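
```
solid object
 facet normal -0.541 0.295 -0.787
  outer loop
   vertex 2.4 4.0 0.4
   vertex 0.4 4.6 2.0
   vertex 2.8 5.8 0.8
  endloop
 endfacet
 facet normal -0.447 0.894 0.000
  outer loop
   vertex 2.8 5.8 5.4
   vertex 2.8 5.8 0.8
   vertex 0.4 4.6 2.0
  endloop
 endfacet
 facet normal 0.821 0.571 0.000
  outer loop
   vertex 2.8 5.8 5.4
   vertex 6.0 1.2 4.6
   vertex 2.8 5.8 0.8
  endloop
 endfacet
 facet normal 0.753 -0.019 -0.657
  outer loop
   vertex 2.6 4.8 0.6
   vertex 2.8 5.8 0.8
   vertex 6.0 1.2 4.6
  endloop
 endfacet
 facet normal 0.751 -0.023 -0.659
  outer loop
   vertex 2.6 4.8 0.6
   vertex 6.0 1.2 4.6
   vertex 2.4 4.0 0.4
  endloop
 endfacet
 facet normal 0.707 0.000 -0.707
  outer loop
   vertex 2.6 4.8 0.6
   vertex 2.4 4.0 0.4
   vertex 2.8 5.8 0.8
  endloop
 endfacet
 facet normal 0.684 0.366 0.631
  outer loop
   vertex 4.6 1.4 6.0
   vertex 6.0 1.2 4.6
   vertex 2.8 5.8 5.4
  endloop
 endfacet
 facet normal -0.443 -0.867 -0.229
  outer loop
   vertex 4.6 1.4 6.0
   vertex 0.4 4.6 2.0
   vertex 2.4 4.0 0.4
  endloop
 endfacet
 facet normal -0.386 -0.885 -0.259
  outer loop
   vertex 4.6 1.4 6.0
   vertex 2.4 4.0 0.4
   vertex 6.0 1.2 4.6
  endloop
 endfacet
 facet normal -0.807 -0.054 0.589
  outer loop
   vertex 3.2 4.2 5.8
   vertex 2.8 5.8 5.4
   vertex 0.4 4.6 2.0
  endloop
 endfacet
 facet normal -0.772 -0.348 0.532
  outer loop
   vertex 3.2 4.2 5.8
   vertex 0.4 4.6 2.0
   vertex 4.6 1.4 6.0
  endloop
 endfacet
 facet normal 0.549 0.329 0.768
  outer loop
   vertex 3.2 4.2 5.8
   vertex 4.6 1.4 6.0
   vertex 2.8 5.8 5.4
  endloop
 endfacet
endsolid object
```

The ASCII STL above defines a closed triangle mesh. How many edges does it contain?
18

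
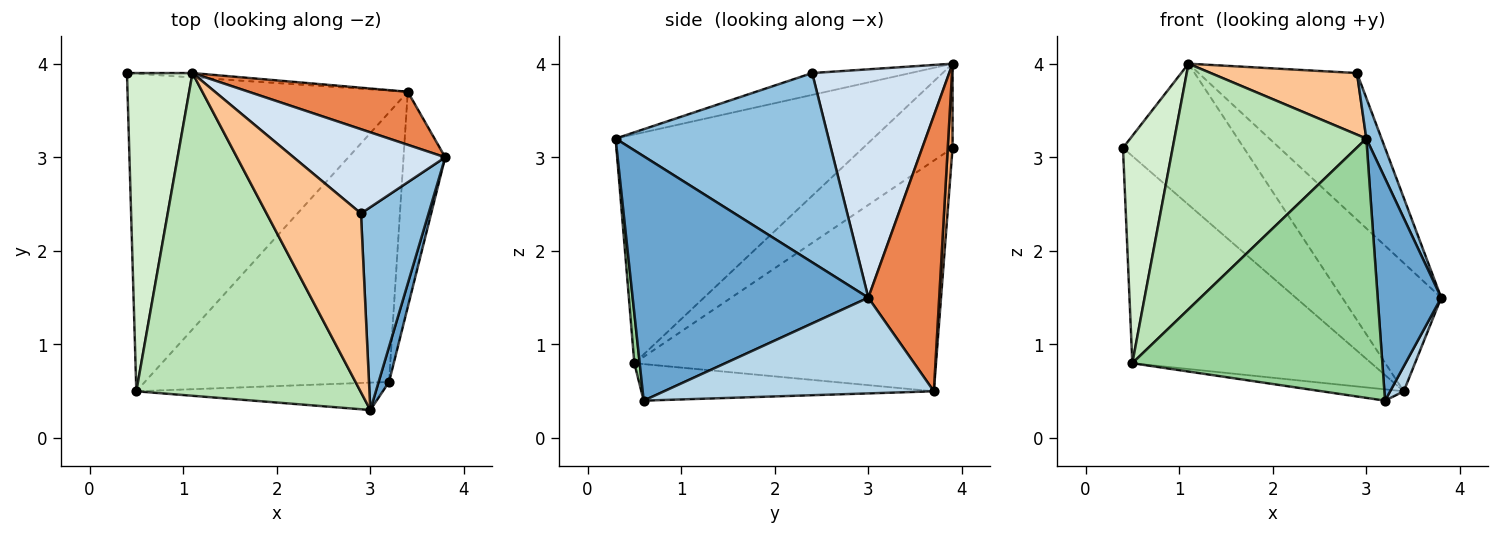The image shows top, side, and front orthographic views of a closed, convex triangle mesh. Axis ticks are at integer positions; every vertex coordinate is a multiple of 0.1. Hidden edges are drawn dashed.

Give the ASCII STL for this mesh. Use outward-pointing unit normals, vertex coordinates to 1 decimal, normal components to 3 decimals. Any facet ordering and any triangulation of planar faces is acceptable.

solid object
 facet normal 0.965 -0.260 0.041
  outer loop
   vertex 3.2 0.6 0.4
   vertex 3.8 3.0 1.5
   vertex 3.0 0.3 3.2
  endloop
 endfacet
 facet normal 0.940 -0.067 0.336
  outer loop
   vertex 2.9 2.4 3.9
   vertex 3.0 0.3 3.2
   vertex 3.8 3.0 1.5
  endloop
 endfacet
 facet normal 0.916 -0.046 -0.399
  outer loop
   vertex 3.4 3.7 0.5
   vertex 3.8 3.0 1.5
   vertex 3.2 0.6 0.4
  endloop
 endfacet
 facet normal 0.600 0.694 0.398
  outer loop
   vertex 1.1 3.9 4.0
   vertex 2.9 2.4 3.9
   vertex 3.8 3.0 1.5
  endloop
 endfacet
 facet normal 0.552 0.771 0.319
  outer loop
   vertex 1.1 3.9 4.0
   vertex 3.8 3.0 1.5
   vertex 3.4 3.7 0.5
  endloop
 endfacet
 facet normal 0.040 0.999 -0.031
  outer loop
   vertex 1.1 3.9 4.0
   vertex 3.4 3.7 0.5
   vertex 0.4 3.9 3.1
  endloop
 endfacet
 facet normal -0.214 -0.318 0.924
  outer loop
   vertex 1.1 3.9 4.0
   vertex 3.0 0.3 3.2
   vertex 2.9 2.4 3.9
  endloop
 endfacet
 facet normal -0.148 0.041 -0.988
  outer loop
   vertex 0.5 0.5 0.8
   vertex 3.4 3.7 0.5
   vertex 3.2 0.6 0.4
  endloop
 endfacet
 facet normal -0.568 0.450 -0.690
  outer loop
   vertex 0.5 0.5 0.8
   vertex 0.4 3.9 3.1
   vertex 3.4 3.7 0.5
  endloop
 endfacet
 facet normal 0.021 -0.994 -0.105
  outer loop
   vertex 0.5 0.5 0.8
   vertex 3.2 0.6 0.4
   vertex 3.0 0.3 3.2
  endloop
 endfacet
 facet normal -0.631 -0.470 0.618
  outer loop
   vertex 0.5 0.5 0.8
   vertex 3.0 0.3 3.2
   vertex 1.1 3.9 4.0
  endloop
 endfacet
 facet normal -0.723 -0.402 0.562
  outer loop
   vertex 0.5 0.5 0.8
   vertex 1.1 3.9 4.0
   vertex 0.4 3.9 3.1
  endloop
 endfacet
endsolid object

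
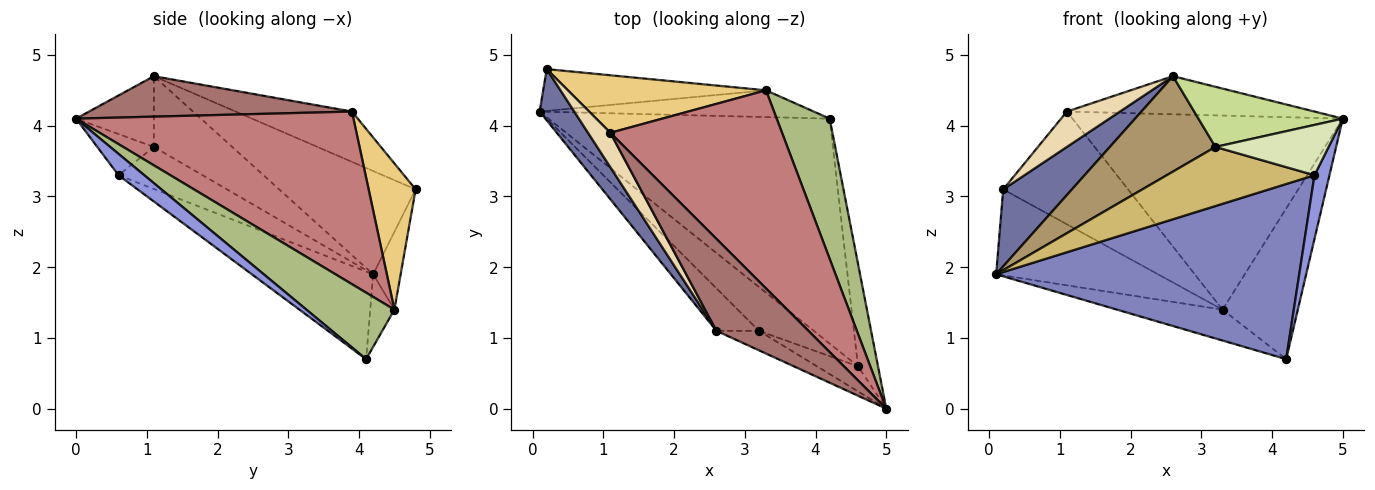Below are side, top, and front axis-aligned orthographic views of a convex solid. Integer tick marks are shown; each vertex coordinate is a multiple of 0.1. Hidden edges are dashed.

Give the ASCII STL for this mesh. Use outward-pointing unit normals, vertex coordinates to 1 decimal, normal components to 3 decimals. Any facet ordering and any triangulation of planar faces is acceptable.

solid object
 facet normal -0.856 -0.431 0.287
  outer loop
   vertex 2.6 1.1 4.7
   vertex 0.2 4.8 3.1
   vertex 0.1 4.2 1.9
  endloop
 endfacet
 facet normal -0.239 -0.597 -0.766
  outer loop
   vertex 4.6 0.6 3.3
   vertex 0.1 4.2 1.9
   vertex 4.2 4.1 0.7
  endloop
 endfacet
 facet normal 0.672 -0.390 -0.629
  outer loop
   vertex 4.6 0.6 3.3
   vertex 4.2 4.1 0.7
   vertex 5.0 0.0 4.1
  endloop
 endfacet
 facet normal -0.171 0.745 -0.645
  outer loop
   vertex 3.3 4.5 1.4
   vertex 4.2 4.1 0.7
   vertex 0.1 4.2 1.9
  endloop
 endfacet
 facet normal -0.151 0.889 -0.432
  outer loop
   vertex 3.3 4.5 1.4
   vertex 0.1 4.2 1.9
   vertex 0.2 4.8 3.1
  endloop
 endfacet
 facet normal 0.650 0.556 0.518
  outer loop
   vertex 3.3 4.5 1.4
   vertex 5.0 0.0 4.1
   vertex 4.2 4.1 0.7
  endloop
 endfacet
 facet normal -0.456 -0.847 -0.274
  outer loop
   vertex 3.2 1.1 3.7
   vertex 5.0 0.0 4.1
   vertex 2.6 1.1 4.7
  endloop
 endfacet
 facet normal -0.408 -0.816 -0.408
  outer loop
   vertex 3.2 1.1 3.7
   vertex 4.6 0.6 3.3
   vertex 5.0 0.0 4.1
  endloop
 endfacet
 facet normal -0.561 -0.756 -0.337
  outer loop
   vertex 3.2 1.1 3.7
   vertex 2.6 1.1 4.7
   vertex 0.1 4.2 1.9
  endloop
 endfacet
 facet normal -0.416 -0.730 -0.542
  outer loop
   vertex 3.2 1.1 3.7
   vertex 0.1 4.2 1.9
   vertex 4.6 0.6 3.3
  endloop
 endfacet
 facet normal 0.318 0.845 0.431
  outer loop
   vertex 1.1 3.9 4.2
   vertex 3.3 4.5 1.4
   vertex 0.2 4.8 3.1
  endloop
 endfacet
 facet normal -0.843 -0.385 0.375
  outer loop
   vertex 1.1 3.9 4.2
   vertex 0.2 4.8 3.1
   vertex 2.6 1.1 4.7
  endloop
 endfacet
 facet normal 0.376 0.355 0.856
  outer loop
   vertex 1.1 3.9 4.2
   vertex 2.6 1.1 4.7
   vertex 5.0 0.0 4.1
  endloop
 endfacet
 facet normal 0.583 0.568 0.580
  outer loop
   vertex 1.1 3.9 4.2
   vertex 5.0 0.0 4.1
   vertex 3.3 4.5 1.4
  endloop
 endfacet
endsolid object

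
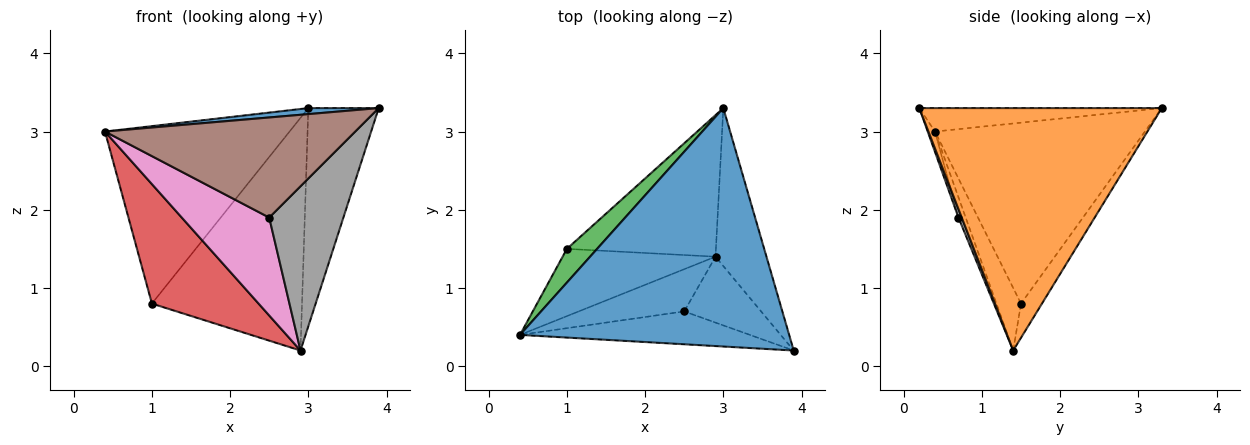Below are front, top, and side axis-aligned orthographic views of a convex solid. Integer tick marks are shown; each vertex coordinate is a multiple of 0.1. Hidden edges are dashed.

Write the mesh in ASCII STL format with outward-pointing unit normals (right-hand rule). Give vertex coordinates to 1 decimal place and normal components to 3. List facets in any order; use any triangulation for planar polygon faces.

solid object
 facet normal -0.087 -0.025 0.996
  outer loop
   vertex 3.0 3.3 3.3
   vertex 0.4 0.4 3.0
   vertex 3.9 0.2 3.3
  endloop
 endfacet
 facet normal 0.941 0.273 -0.198
  outer loop
   vertex 2.9 1.4 0.2
   vertex 3.0 3.3 3.3
   vertex 3.9 0.2 3.3
  endloop
 endfacet
 facet normal -0.745 0.655 0.124
  outer loop
   vertex 1.0 1.5 0.8
   vertex 0.4 0.4 3.0
   vertex 3.0 3.3 3.3
  endloop
 endfacet
 facet normal -0.197 -0.854 -0.481
  outer loop
   vertex 1.0 1.5 0.8
   vertex 2.9 1.4 0.2
   vertex 0.4 0.4 3.0
  endloop
 endfacet
 facet normal -0.118 0.848 -0.516
  outer loop
   vertex 1.0 1.5 0.8
   vertex 3.0 3.3 3.3
   vertex 2.9 1.4 0.2
  endloop
 endfacet
 facet normal -0.028 -0.950 -0.312
  outer loop
   vertex 2.5 0.7 1.9
   vertex 3.9 0.2 3.3
   vertex 0.4 0.4 3.0
  endloop
 endfacet
 facet normal -0.076 -0.916 -0.395
  outer loop
   vertex 2.5 0.7 1.9
   vertex 0.4 0.4 3.0
   vertex 2.9 1.4 0.2
  endloop
 endfacet
 facet normal 0.041 -0.927 -0.372
  outer loop
   vertex 2.5 0.7 1.9
   vertex 2.9 1.4 0.2
   vertex 3.9 0.2 3.3
  endloop
 endfacet
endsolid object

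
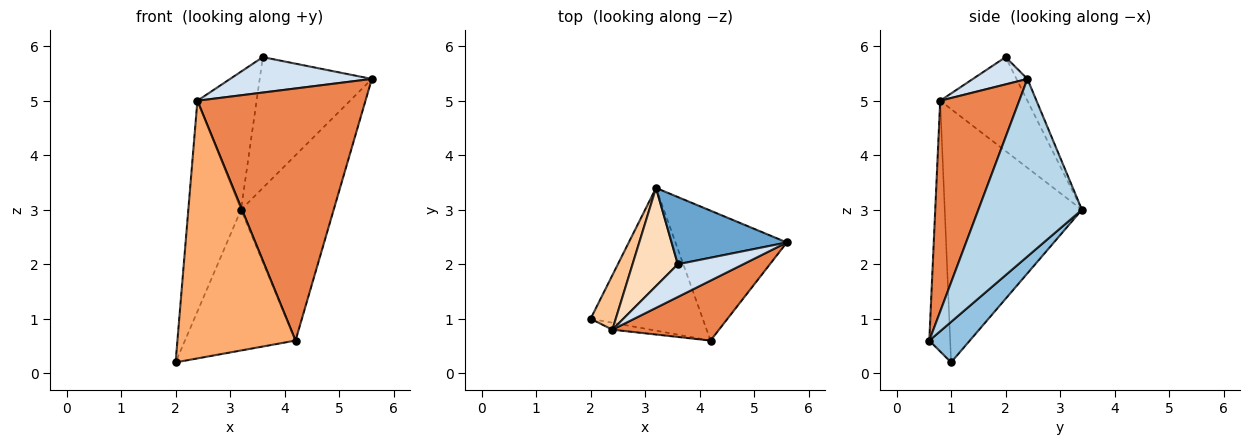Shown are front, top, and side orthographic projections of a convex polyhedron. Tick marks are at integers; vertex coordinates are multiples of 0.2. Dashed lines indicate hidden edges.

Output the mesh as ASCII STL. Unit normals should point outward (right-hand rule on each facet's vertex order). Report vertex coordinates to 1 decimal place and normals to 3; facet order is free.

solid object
 facet normal -0.086 0.886 0.455
  outer loop
   vertex 3.6 2.0 5.8
   vertex 5.6 2.4 5.4
   vertex 3.2 3.4 3.0
  endloop
 endfacet
 facet normal 0.249 0.680 -0.690
  outer loop
   vertex 4.2 0.6 0.6
   vertex 2.0 1.0 0.2
   vertex 3.2 3.4 3.0
  endloop
 endfacet
 facet normal 0.675 0.604 -0.423
  outer loop
   vertex 4.2 0.6 0.6
   vertex 3.2 3.4 3.0
   vertex 5.6 2.4 5.4
  endloop
 endfacet
 facet normal 0.272 -0.707 0.653
  outer loop
   vertex 2.4 0.8 5.0
   vertex 5.6 2.4 5.4
   vertex 3.6 2.0 5.8
  endloop
 endfacet
 facet normal 0.416 -0.885 0.210
  outer loop
   vertex 2.4 0.8 5.0
   vertex 4.2 0.6 0.6
   vertex 5.6 2.4 5.4
  endloop
 endfacet
 facet normal -0.174 -0.984 -0.027
  outer loop
   vertex 2.4 0.8 5.0
   vertex 2.0 1.0 0.2
   vertex 4.2 0.6 0.6
  endloop
 endfacet
 facet normal -0.930 0.357 0.092
  outer loop
   vertex 2.4 0.8 5.0
   vertex 3.2 3.4 3.0
   vertex 2.0 1.0 0.2
  endloop
 endfacet
 facet normal -0.769 0.522 0.371
  outer loop
   vertex 2.4 0.8 5.0
   vertex 3.6 2.0 5.8
   vertex 3.2 3.4 3.0
  endloop
 endfacet
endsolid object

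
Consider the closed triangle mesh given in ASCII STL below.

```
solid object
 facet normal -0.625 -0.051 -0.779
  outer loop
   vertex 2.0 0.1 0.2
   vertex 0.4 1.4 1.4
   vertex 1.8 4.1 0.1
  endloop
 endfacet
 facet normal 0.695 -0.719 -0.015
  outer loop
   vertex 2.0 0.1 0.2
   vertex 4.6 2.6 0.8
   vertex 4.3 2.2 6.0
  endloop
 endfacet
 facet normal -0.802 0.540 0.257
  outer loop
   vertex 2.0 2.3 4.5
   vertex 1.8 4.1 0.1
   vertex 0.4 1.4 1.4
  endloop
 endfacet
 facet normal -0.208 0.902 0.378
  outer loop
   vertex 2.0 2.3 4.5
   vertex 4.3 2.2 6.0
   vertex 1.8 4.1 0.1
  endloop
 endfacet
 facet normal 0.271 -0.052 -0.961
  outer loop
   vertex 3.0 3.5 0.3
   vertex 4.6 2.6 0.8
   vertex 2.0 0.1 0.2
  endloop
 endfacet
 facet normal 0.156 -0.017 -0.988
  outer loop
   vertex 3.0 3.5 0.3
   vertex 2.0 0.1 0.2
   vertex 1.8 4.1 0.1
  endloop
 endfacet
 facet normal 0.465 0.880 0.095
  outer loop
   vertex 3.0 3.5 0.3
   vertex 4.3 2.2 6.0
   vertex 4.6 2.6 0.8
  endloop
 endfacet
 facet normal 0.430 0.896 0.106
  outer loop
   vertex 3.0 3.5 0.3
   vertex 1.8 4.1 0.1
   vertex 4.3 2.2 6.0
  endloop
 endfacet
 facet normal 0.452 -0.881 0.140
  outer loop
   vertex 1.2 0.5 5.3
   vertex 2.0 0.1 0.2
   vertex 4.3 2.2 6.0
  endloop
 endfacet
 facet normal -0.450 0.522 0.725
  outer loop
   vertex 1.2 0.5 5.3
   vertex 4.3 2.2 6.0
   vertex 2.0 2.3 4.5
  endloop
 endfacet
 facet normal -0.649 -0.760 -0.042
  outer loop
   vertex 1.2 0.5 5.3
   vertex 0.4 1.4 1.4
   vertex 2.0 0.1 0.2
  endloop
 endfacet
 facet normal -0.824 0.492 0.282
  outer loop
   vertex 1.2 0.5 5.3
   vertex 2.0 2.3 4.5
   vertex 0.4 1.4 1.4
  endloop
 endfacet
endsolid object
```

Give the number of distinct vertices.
8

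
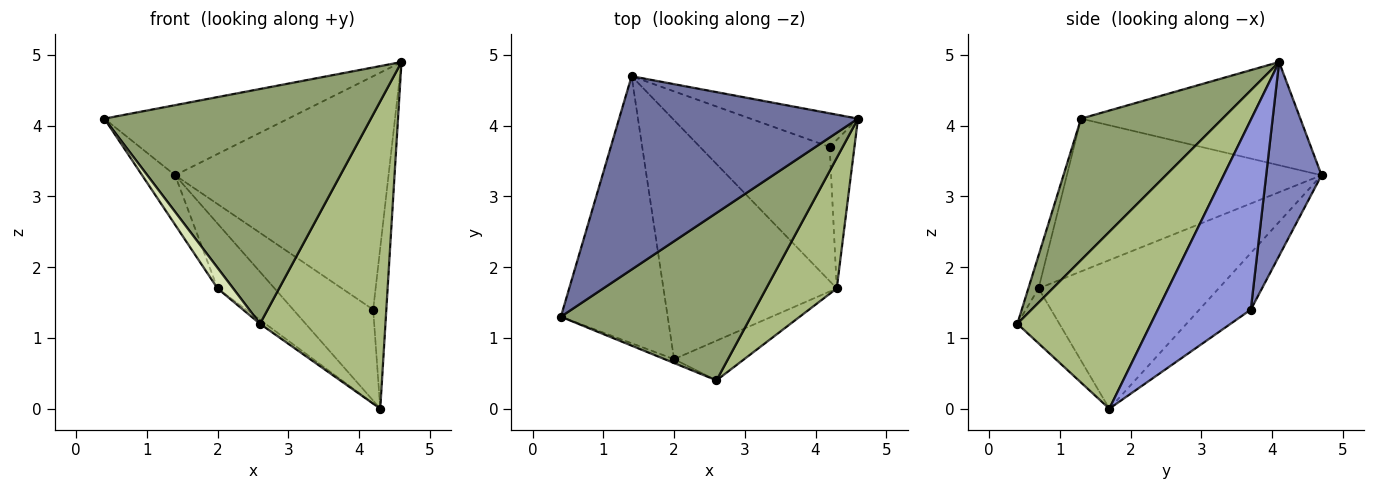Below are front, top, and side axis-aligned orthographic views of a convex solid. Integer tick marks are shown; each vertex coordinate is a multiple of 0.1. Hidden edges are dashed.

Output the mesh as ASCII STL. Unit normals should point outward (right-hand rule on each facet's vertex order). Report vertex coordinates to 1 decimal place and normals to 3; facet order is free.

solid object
 facet normal -0.376 0.316 0.871
  outer loop
   vertex 1.4 4.7 3.3
   vertex 0.4 1.3 4.1
   vertex 4.6 4.1 4.9
  endloop
 endfacet
 facet normal 0.249 0.959 -0.138
  outer loop
   vertex 4.2 3.7 1.4
   vertex 1.4 4.7 3.3
   vertex 4.6 4.1 4.9
  endloop
 endfacet
 facet normal 0.982 0.139 -0.128
  outer loop
   vertex 4.2 3.7 1.4
   vertex 4.6 4.1 4.9
   vertex 4.3 1.7 0.0
  endloop
 endfacet
 facet normal -0.340 0.528 -0.778
  outer loop
   vertex 4.2 3.7 1.4
   vertex 4.3 1.7 0.0
   vertex 1.4 4.7 3.3
  endloop
 endfacet
 facet normal 0.397 -0.747 0.533
  outer loop
   vertex 2.6 0.4 1.2
   vertex 4.6 4.1 4.9
   vertex 0.4 1.3 4.1
  endloop
 endfacet
 facet normal 0.700 -0.657 0.279
  outer loop
   vertex 2.6 0.4 1.2
   vertex 4.3 1.7 0.0
   vertex 4.6 4.1 4.9
  endloop
 endfacet
 facet normal -0.815 0.106 -0.570
  outer loop
   vertex 2.0 0.7 1.7
   vertex 0.4 1.3 4.1
   vertex 1.4 4.7 3.3
  endloop
 endfacet
 facet normal -0.542 -0.826 -0.155
  outer loop
   vertex 2.0 0.7 1.7
   vertex 2.6 0.4 1.2
   vertex 0.4 1.3 4.1
  endloop
 endfacet
 facet normal -0.637 0.202 -0.744
  outer loop
   vertex 2.0 0.7 1.7
   vertex 1.4 4.7 3.3
   vertex 4.3 1.7 0.0
  endloop
 endfacet
 facet normal -0.615 0.079 -0.785
  outer loop
   vertex 2.0 0.7 1.7
   vertex 4.3 1.7 0.0
   vertex 2.6 0.4 1.2
  endloop
 endfacet
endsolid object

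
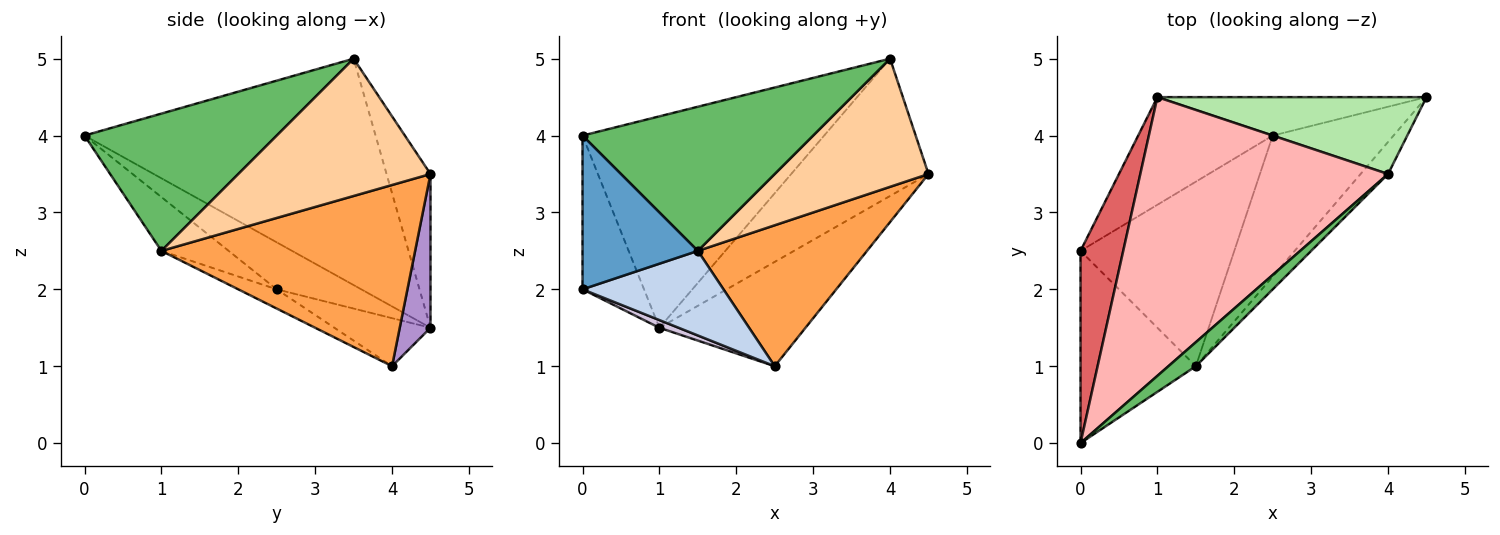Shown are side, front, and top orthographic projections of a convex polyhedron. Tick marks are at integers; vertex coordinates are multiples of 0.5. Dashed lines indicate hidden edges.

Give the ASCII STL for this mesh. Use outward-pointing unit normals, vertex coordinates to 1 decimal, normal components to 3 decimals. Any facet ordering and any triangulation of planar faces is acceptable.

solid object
 facet normal -0.342 -0.587 -0.734
  outer loop
   vertex 1.5 1.0 2.5
   vertex 0.0 0.0 4.0
   vertex 0.0 2.5 2.0
  endloop
 endfacet
 facet normal -0.113 -0.414 -0.903
  outer loop
   vertex 1.5 1.0 2.5
   vertex 0.0 2.5 2.0
   vertex 2.5 4.0 1.0
  endloop
 endfacet
 facet normal 0.728 -0.485 -0.485
  outer loop
   vertex 1.5 1.0 2.5
   vertex 2.5 4.0 1.0
   vertex 4.5 4.5 3.5
  endloop
 endfacet
 facet normal 0.772 -0.617 -0.154
  outer loop
   vertex 1.5 1.0 2.5
   vertex 4.5 4.5 3.5
   vertex 4.0 3.5 5.0
  endloop
 endfacet
 facet normal 0.635 -0.762 0.127
  outer loop
   vertex 1.5 1.0 2.5
   vertex 4.0 3.5 5.0
   vertex 0.0 0.0 4.0
  endloop
 endfacet
 facet normal -0.269 0.840 0.471
  outer loop
   vertex 1.0 4.5 1.5
   vertex 4.0 3.5 5.0
   vertex 4.5 4.5 3.5
  endloop
 endfacet
 facet normal -0.652 0.474 0.592
  outer loop
   vertex 1.0 4.5 1.5
   vertex 0.0 2.5 2.0
   vertex 0.0 0.0 4.0
  endloop
 endfacet
 facet normal -0.589 0.489 0.644
  outer loop
   vertex 1.0 4.5 1.5
   vertex 0.0 0.0 4.0
   vertex 4.0 3.5 5.0
  endloop
 endfacet
 facet normal 0.194 0.921 -0.339
  outer loop
   vertex 1.0 4.5 1.5
   vertex 4.5 4.5 3.5
   vertex 2.5 4.0 1.0
  endloop
 endfacet
 facet normal -0.336 -0.067 -0.940
  outer loop
   vertex 1.0 4.5 1.5
   vertex 2.5 4.0 1.0
   vertex 0.0 2.5 2.0
  endloop
 endfacet
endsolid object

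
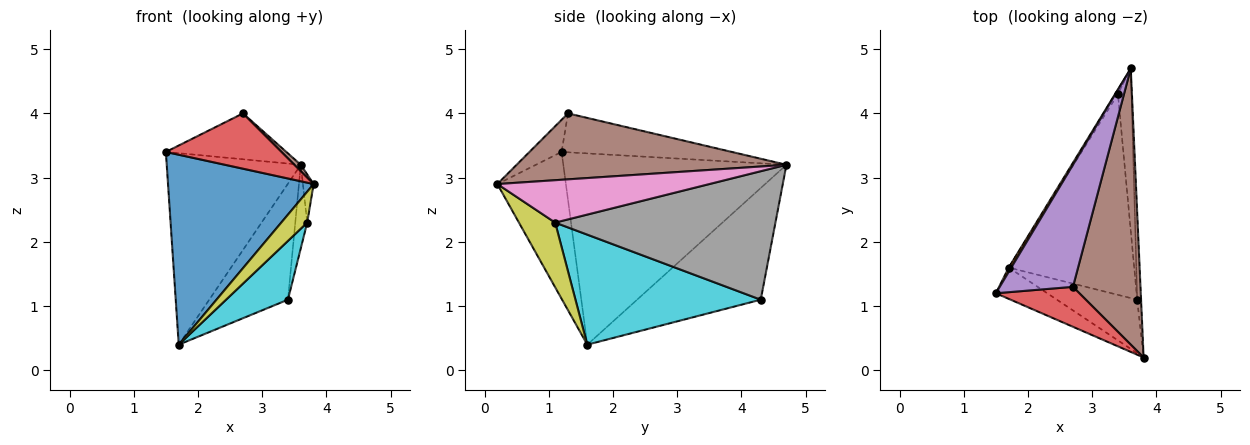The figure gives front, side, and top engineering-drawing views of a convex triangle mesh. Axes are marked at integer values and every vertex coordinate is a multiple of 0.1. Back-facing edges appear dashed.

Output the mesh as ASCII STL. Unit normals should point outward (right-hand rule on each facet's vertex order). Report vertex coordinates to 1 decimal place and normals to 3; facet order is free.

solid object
 facet normal -0.421 -0.895 -0.147
  outer loop
   vertex 1.7 1.6 0.4
   vertex 3.8 0.2 2.9
   vertex 1.5 1.2 3.4
  endloop
 endfacet
 facet normal -0.857 0.515 0.012
  outer loop
   vertex 1.7 1.6 0.4
   vertex 1.5 1.2 3.4
   vertex 3.6 4.7 3.2
  endloop
 endfacet
 facet normal -0.843 0.537 -0.022
  outer loop
   vertex 3.4 4.3 1.1
   vertex 1.7 1.6 0.4
   vertex 3.6 4.7 3.2
  endloop
 endfacet
 facet normal -0.220 -0.791 0.571
  outer loop
   vertex 2.7 1.3 4.0
   vertex 1.5 1.2 3.4
   vertex 3.8 0.2 2.9
  endloop
 endfacet
 facet normal -0.445 0.315 0.838
  outer loop
   vertex 2.7 1.3 4.0
   vertex 3.6 4.7 3.2
   vertex 1.5 1.2 3.4
  endloop
 endfacet
 facet normal 0.699 -0.017 0.715
  outer loop
   vertex 2.7 1.3 4.0
   vertex 3.8 0.2 2.9
   vertex 3.6 4.7 3.2
  endloop
 endfacet
 facet normal 0.995 0.050 -0.090
  outer loop
   vertex 3.7 1.1 2.3
   vertex 3.6 4.7 3.2
   vertex 3.8 0.2 2.9
  endloop
 endfacet
 facet normal 0.993 0.054 -0.105
  outer loop
   vertex 3.7 1.1 2.3
   vertex 3.4 4.3 1.1
   vertex 3.6 4.7 3.2
  endloop
 endfacet
 facet normal 0.572 -0.410 -0.710
  outer loop
   vertex 3.7 1.1 2.3
   vertex 3.8 0.2 2.9
   vertex 1.7 1.6 0.4
  endloop
 endfacet
 facet normal 0.644 -0.215 -0.734
  outer loop
   vertex 3.7 1.1 2.3
   vertex 1.7 1.6 0.4
   vertex 3.4 4.3 1.1
  endloop
 endfacet
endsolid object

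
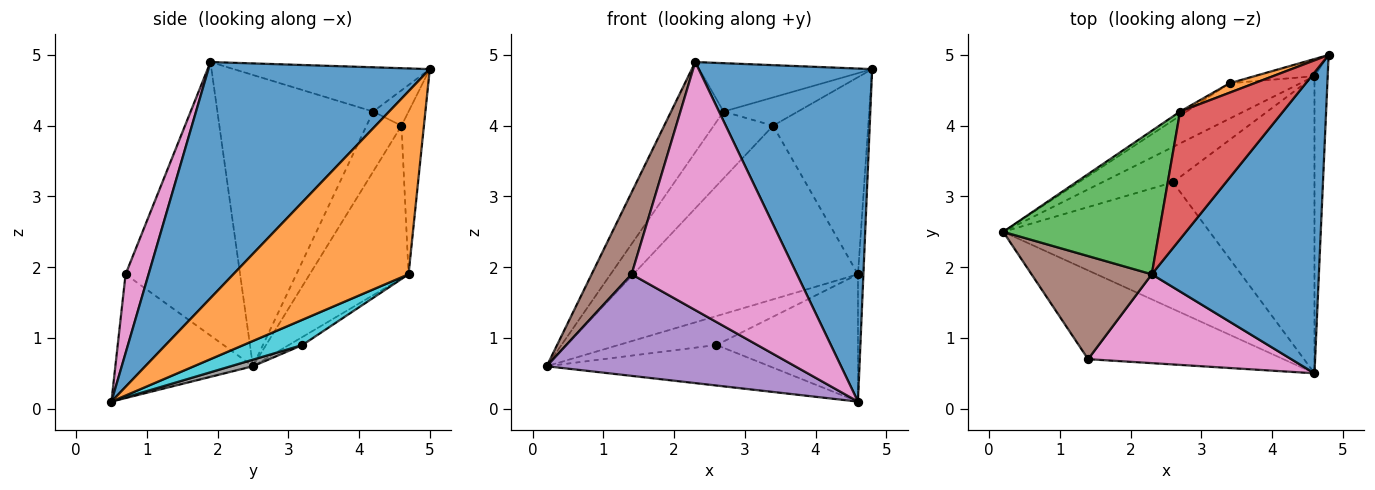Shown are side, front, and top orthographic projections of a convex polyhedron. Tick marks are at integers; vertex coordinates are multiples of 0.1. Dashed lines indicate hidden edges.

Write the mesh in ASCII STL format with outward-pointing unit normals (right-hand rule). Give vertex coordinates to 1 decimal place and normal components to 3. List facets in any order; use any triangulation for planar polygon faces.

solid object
 facet normal 0.688 -0.539 0.487
  outer loop
   vertex 2.3 1.9 4.9
   vertex 4.6 0.5 0.1
   vertex 4.8 5.0 4.8
  endloop
 endfacet
 facet normal 0.997 0.031 -0.072
  outer loop
   vertex 4.6 4.7 1.9
   vertex 4.8 5.0 4.8
   vertex 4.6 0.5 0.1
  endloop
 endfacet
 facet normal -0.845 0.285 0.452
  outer loop
   vertex 2.7 4.2 4.2
   vertex 0.2 2.5 0.6
   vertex 2.3 1.9 4.9
  endloop
 endfacet
 facet normal -0.373 0.329 0.868
  outer loop
   vertex 2.7 4.2 4.2
   vertex 2.3 1.9 4.9
   vertex 4.8 5.0 4.8
  endloop
 endfacet
 facet normal -0.385 -0.695 -0.607
  outer loop
   vertex 1.4 0.7 1.9
   vertex 0.2 2.5 0.6
   vertex 4.6 0.5 0.1
  endloop
 endfacet
 facet normal -0.872 -0.304 0.383
  outer loop
   vertex 1.4 0.7 1.9
   vertex 2.3 1.9 4.9
   vertex 0.2 2.5 0.6
  endloop
 endfacet
 facet normal 0.130 -0.933 0.334
  outer loop
   vertex 1.4 0.7 1.9
   vertex 4.6 0.5 0.1
   vertex 2.3 1.9 4.9
  endloop
 endfacet
 facet normal 0.030 0.304 -0.952
  outer loop
   vertex 2.6 3.2 0.9
   vertex 4.6 0.5 0.1
   vertex 0.2 2.5 0.6
  endloop
 endfacet
 facet normal -0.088 0.631 -0.771
  outer loop
   vertex 2.6 3.2 0.9
   vertex 0.2 2.5 0.6
   vertex 4.6 4.7 1.9
  endloop
 endfacet
 facet normal 0.162 0.389 -0.907
  outer loop
   vertex 2.6 3.2 0.9
   vertex 4.6 4.7 1.9
   vertex 4.6 0.5 0.1
  endloop
 endfacet
 facet normal -0.229 0.970 -0.085
  outer loop
   vertex 3.4 4.6 4.0
   vertex 4.8 5.0 4.8
   vertex 4.6 4.7 1.9
  endloop
 endfacet
 facet normal -0.412 0.865 0.288
  outer loop
   vertex 3.4 4.6 4.0
   vertex 2.7 4.2 4.2
   vertex 4.8 5.0 4.8
  endloop
 endfacet
 facet normal -0.396 0.900 -0.183
  outer loop
   vertex 3.4 4.6 4.0
   vertex 4.6 4.7 1.9
   vertex 0.2 2.5 0.6
  endloop
 endfacet
 facet normal -0.507 0.860 -0.054
  outer loop
   vertex 3.4 4.6 4.0
   vertex 0.2 2.5 0.6
   vertex 2.7 4.2 4.2
  endloop
 endfacet
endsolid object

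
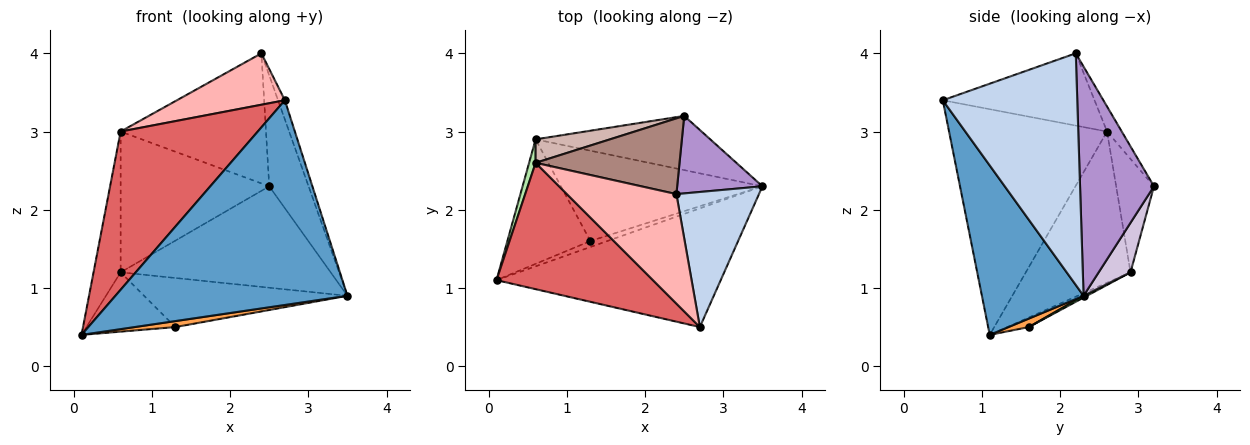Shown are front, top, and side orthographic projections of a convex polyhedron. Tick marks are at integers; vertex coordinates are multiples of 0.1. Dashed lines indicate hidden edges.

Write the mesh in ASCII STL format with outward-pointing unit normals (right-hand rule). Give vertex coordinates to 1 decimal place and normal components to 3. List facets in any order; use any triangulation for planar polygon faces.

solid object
 facet normal 0.354 -0.809 -0.469
  outer loop
   vertex 2.7 0.5 3.4
   vertex 0.1 1.1 0.4
   vertex 3.5 2.3 0.9
  endloop
 endfacet
 facet normal 0.941 0.048 0.335
  outer loop
   vertex 2.4 2.2 4.0
   vertex 2.7 0.5 3.4
   vertex 3.5 2.3 0.9
  endloop
 endfacet
 facet normal 0.333 -0.667 -0.667
  outer loop
   vertex 1.3 1.6 0.5
   vertex 3.5 2.3 0.9
   vertex 0.1 1.1 0.4
  endloop
 endfacet
 facet normal -0.103 0.428 -0.898
  outer loop
   vertex 1.3 1.6 0.5
   vertex 0.1 1.1 0.4
   vertex 0.6 2.9 1.2
  endloop
 endfacet
 facet normal 0.008 0.477 -0.879
  outer loop
   vertex 1.3 1.6 0.5
   vertex 0.6 2.9 1.2
   vertex 3.5 2.3 0.9
  endloop
 endfacet
 facet normal -0.967 0.250 0.042
  outer loop
   vertex 0.6 2.6 3.0
   vertex 0.6 2.9 1.2
   vertex 0.1 1.1 0.4
  endloop
 endfacet
 facet normal -0.669 -0.581 0.464
  outer loop
   vertex 0.6 2.6 3.0
   vertex 0.1 1.1 0.4
   vertex 2.7 0.5 3.4
  endloop
 endfacet
 facet normal -0.513 -0.365 0.777
  outer loop
   vertex 0.6 2.6 3.0
   vertex 2.7 0.5 3.4
   vertex 2.4 2.2 4.0
  endloop
 endfacet
 facet normal 0.839 0.447 0.312
  outer loop
   vertex 2.5 3.2 2.3
   vertex 2.4 2.2 4.0
   vertex 3.5 2.3 0.9
  endloop
 endfacet
 facet normal 0.133 0.874 -0.467
  outer loop
   vertex 2.5 3.2 2.3
   vertex 3.5 2.3 0.9
   vertex 0.6 2.9 1.2
  endloop
 endfacet
 facet normal -0.087 0.861 0.501
  outer loop
   vertex 2.5 3.2 2.3
   vertex 0.6 2.6 3.0
   vertex 2.4 2.2 4.0
  endloop
 endfacet
 facet normal -0.243 0.957 0.159
  outer loop
   vertex 2.5 3.2 2.3
   vertex 0.6 2.9 1.2
   vertex 0.6 2.6 3.0
  endloop
 endfacet
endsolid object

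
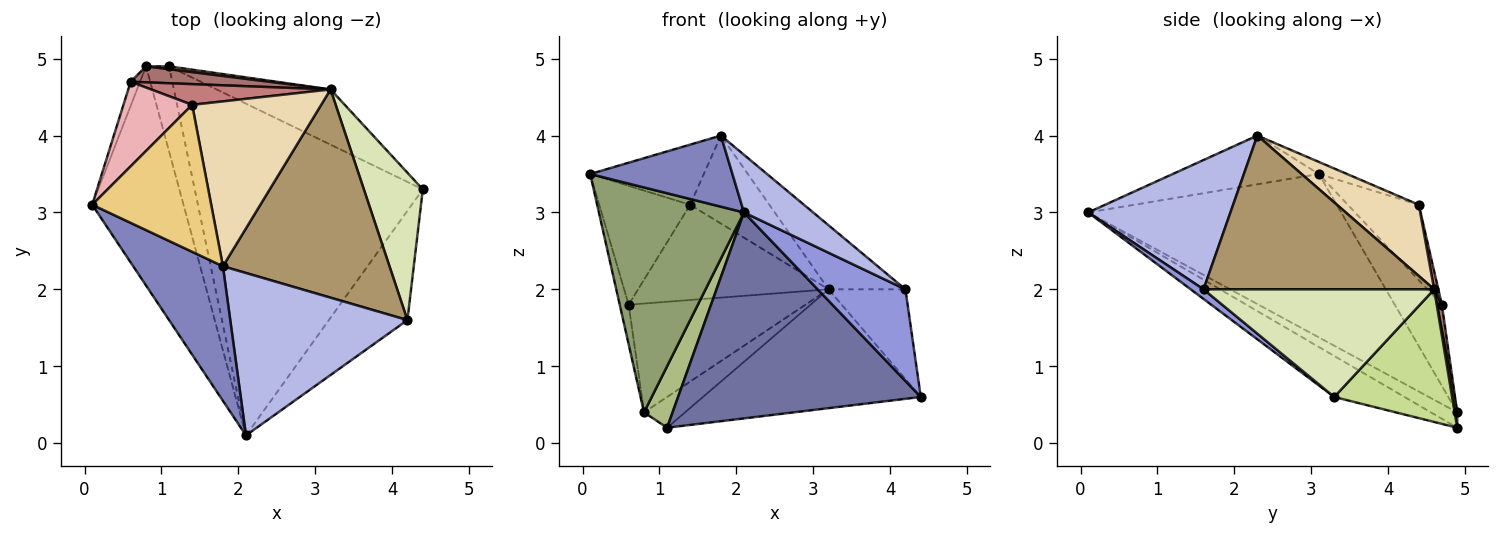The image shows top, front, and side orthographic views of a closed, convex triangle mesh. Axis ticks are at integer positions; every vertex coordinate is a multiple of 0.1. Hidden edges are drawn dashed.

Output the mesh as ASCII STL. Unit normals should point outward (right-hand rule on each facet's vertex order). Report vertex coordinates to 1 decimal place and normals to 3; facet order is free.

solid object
 facet normal -0.151 -0.521 -0.840
  outer loop
   vertex 1.1 4.9 0.2
   vertex 4.4 3.3 0.6
   vertex 2.1 0.1 3.0
  endloop
 endfacet
 facet normal -0.433 -0.421 0.797
  outer loop
   vertex 1.8 2.3 4.0
   vertex 0.1 3.1 3.5
   vertex 2.1 0.1 3.0
  endloop
 endfacet
 facet normal 0.093 -0.639 -0.763
  outer loop
   vertex 4.2 1.6 2.0
   vertex 2.1 0.1 3.0
   vertex 4.4 3.3 0.6
  endloop
 endfacet
 facet normal 0.567 -0.276 0.776
  outer loop
   vertex 4.2 1.6 2.0
   vertex 1.8 2.3 4.0
   vertex 2.1 0.1 3.0
  endloop
 endfacet
 facet normal -0.781 -0.448 -0.436
  outer loop
   vertex 0.8 4.9 0.4
   vertex 2.1 0.1 3.0
   vertex 0.1 3.1 3.5
  endloop
 endfacet
 facet normal -0.475 -0.515 -0.713
  outer loop
   vertex 0.8 4.9 0.4
   vertex 1.1 4.9 0.2
   vertex 2.1 0.1 3.0
  endloop
 endfacet
 facet normal 0.441 0.814 -0.378
  outer loop
   vertex 3.2 4.6 2.0
   vertex 4.4 3.3 0.6
   vertex 1.1 4.9 0.2
  endloop
 endfacet
 facet normal 0.842 0.281 0.461
  outer loop
   vertex 3.2 4.6 2.0
   vertex 4.2 1.6 2.0
   vertex 4.4 3.3 0.6
  endloop
 endfacet
 facet normal 0.662 0.221 0.717
  outer loop
   vertex 3.2 4.6 2.0
   vertex 1.8 2.3 4.0
   vertex 4.2 1.6 2.0
  endloop
 endfacet
 facet normal 0.062 0.994 0.093
  outer loop
   vertex 3.2 4.6 2.0
   vertex 1.1 4.9 0.2
   vertex 0.8 4.9 0.4
  endloop
 endfacet
 facet normal -0.094 0.377 0.921
  outer loop
   vertex 1.4 4.4 3.1
   vertex 0.1 3.1 3.5
   vertex 1.8 2.3 4.0
  endloop
 endfacet
 facet normal 0.438 0.423 0.793
  outer loop
   vertex 1.4 4.4 3.1
   vertex 1.8 2.3 4.0
   vertex 3.2 4.6 2.0
  endloop
 endfacet
 facet normal 0.027 0.989 0.145
  outer loop
   vertex 0.6 4.7 1.8
   vertex 3.2 4.6 2.0
   vertex 0.8 4.9 0.4
  endloop
 endfacet
 facet normal 0.021 0.977 0.212
  outer loop
   vertex 0.6 4.7 1.8
   vertex 1.4 4.4 3.1
   vertex 3.2 4.6 2.0
  endloop
 endfacet
 facet normal -0.976 0.185 -0.113
  outer loop
   vertex 0.6 4.7 1.8
   vertex 0.8 4.9 0.4
   vertex 0.1 3.1 3.5
  endloop
 endfacet
 facet normal -0.537 0.687 0.489
  outer loop
   vertex 0.6 4.7 1.8
   vertex 0.1 3.1 3.5
   vertex 1.4 4.4 3.1
  endloop
 endfacet
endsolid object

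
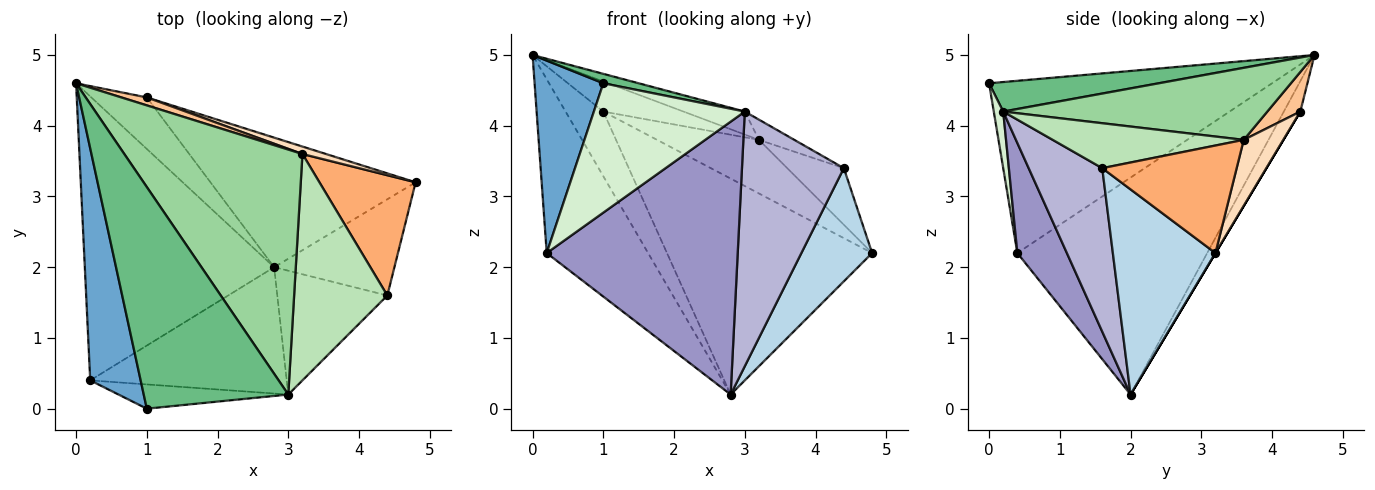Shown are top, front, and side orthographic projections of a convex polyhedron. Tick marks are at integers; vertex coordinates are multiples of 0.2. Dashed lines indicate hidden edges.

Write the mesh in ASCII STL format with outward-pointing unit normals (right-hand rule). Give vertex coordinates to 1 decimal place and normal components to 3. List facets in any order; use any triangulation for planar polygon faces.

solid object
 facet normal -0.935 -0.227 0.274
  outer loop
   vertex 0.2 0.4 2.2
   vertex 1.0 0.0 4.6
   vertex 0.0 4.6 5.0
  endloop
 endfacet
 facet normal -0.699 0.373 -0.610
  outer loop
   vertex 0.2 0.4 2.2
   vertex 0.0 4.6 5.0
   vertex 2.8 2.0 0.2
  endloop
 endfacet
 facet normal 0.741 -0.511 -0.435
  outer loop
   vertex 4.4 1.6 3.4
   vertex 2.8 2.0 0.2
   vertex 4.8 3.2 2.2
  endloop
 endfacet
 facet normal -0.324 0.740 -0.590
  outer loop
   vertex 1.0 4.4 4.2
   vertex 2.8 2.0 0.2
   vertex 0.0 4.6 5.0
  endloop
 endfacet
 facet normal 0.000 0.857 -0.514
  outer loop
   vertex 1.0 4.4 4.2
   vertex 4.8 3.2 2.2
   vertex 2.8 2.0 0.2
  endloop
 endfacet
 facet normal 0.711 0.299 0.636
  outer loop
   vertex 3.2 3.6 3.8
   vertex 4.4 1.6 3.4
   vertex 4.8 3.2 2.2
  endloop
 endfacet
 facet normal 0.370 0.898 0.238
  outer loop
   vertex 3.2 3.6 3.8
   vertex 1.0 4.4 4.2
   vertex 0.0 4.6 5.0
  endloop
 endfacet
 facet normal 0.359 0.924 0.128
  outer loop
   vertex 3.2 3.6 3.8
   vertex 4.8 3.2 2.2
   vertex 1.0 4.4 4.2
  endloop
 endfacet
 facet normal 0.200 -0.042 0.979
  outer loop
   vertex 3.0 0.2 4.2
   vertex 0.0 4.6 5.0
   vertex 1.0 0.0 4.6
  endloop
 endfacet
 facet normal 0.373 0.087 0.924
  outer loop
   vertex 3.0 0.2 4.2
   vertex 3.2 3.6 3.8
   vertex 0.0 4.6 5.0
  endloop
 endfacet
 facet normal 0.433 0.080 0.898
  outer loop
   vertex 3.0 0.2 4.2
   vertex 4.4 1.6 3.4
   vertex 3.2 3.6 3.8
  endloop
 endfacet
 facet normal 0.061 -0.981 -0.184
  outer loop
   vertex 3.0 0.2 4.2
   vertex 1.0 0.0 4.6
   vertex 0.2 0.4 2.2
  endloop
 endfacet
 facet normal 0.229 -0.883 -0.409
  outer loop
   vertex 3.0 0.2 4.2
   vertex 0.2 0.4 2.2
   vertex 2.8 2.0 0.2
  endloop
 endfacet
 facet normal 0.545 -0.754 -0.367
  outer loop
   vertex 3.0 0.2 4.2
   vertex 2.8 2.0 0.2
   vertex 4.4 1.6 3.4
  endloop
 endfacet
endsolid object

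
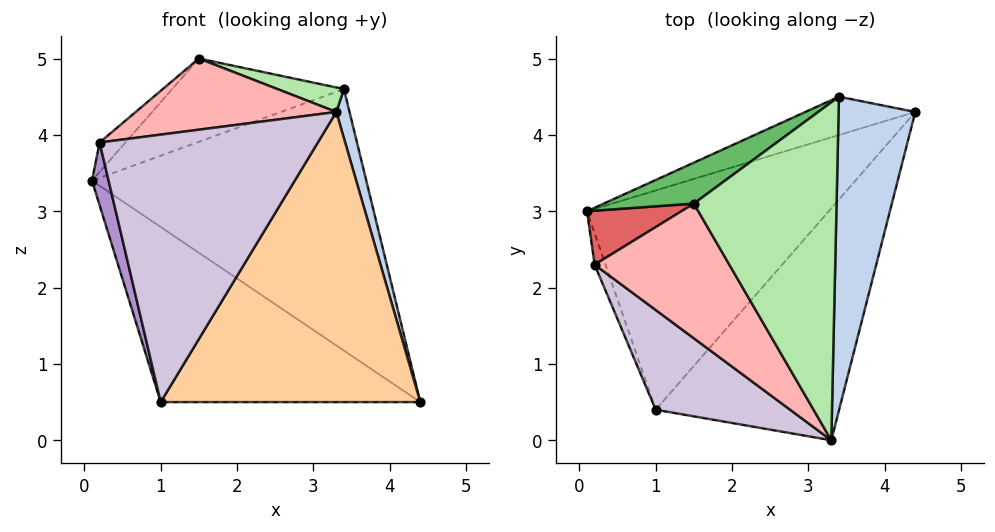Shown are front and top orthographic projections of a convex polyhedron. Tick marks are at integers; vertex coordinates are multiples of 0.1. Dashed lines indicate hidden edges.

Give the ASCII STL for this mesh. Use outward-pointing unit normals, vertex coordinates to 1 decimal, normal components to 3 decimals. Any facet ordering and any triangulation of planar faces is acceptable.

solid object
 facet normal -0.369 0.920 -0.135
  outer loop
   vertex 3.4 4.5 4.6
   vertex 4.4 4.3 0.5
   vertex 0.1 3.0 3.4
  endloop
 endfacet
 facet normal 0.970 -0.037 0.239
  outer loop
   vertex 3.4 4.5 4.6
   vertex 3.3 0.0 4.3
   vertex 4.4 4.3 0.5
  endloop
 endfacet
 facet normal -0.582 0.507 -0.636
  outer loop
   vertex 1.0 0.4 0.5
   vertex 0.1 3.0 3.4
   vertex 4.4 4.3 0.5
  endloop
 endfacet
 facet normal 0.667 -0.582 -0.465
  outer loop
   vertex 1.0 0.4 0.5
   vertex 4.4 4.3 0.5
   vertex 3.3 0.0 4.3
  endloop
 endfacet
 facet normal -0.494 0.780 0.384
  outer loop
   vertex 1.5 3.1 5.0
   vertex 3.4 4.5 4.6
   vertex 0.1 3.0 3.4
  endloop
 endfacet
 facet normal 0.255 -0.070 0.965
  outer loop
   vertex 1.5 3.1 5.0
   vertex 3.3 0.0 4.3
   vertex 3.4 4.5 4.6
  endloop
 endfacet
 facet normal -0.720 0.332 0.609
  outer loop
   vertex 0.2 2.3 3.9
   vertex 1.5 3.1 5.0
   vertex 0.1 3.0 3.4
  endloop
 endfacet
 facet normal -0.418 -0.424 0.803
  outer loop
   vertex 0.2 2.3 3.9
   vertex 3.3 0.0 4.3
   vertex 1.5 3.1 5.0
  endloop
 endfacet
 facet normal -0.970 -0.216 -0.108
  outer loop
   vertex 0.2 2.3 3.9
   vertex 0.1 3.0 3.4
   vertex 1.0 0.4 0.5
  endloop
 endfacet
 facet normal -0.595 -0.753 0.281
  outer loop
   vertex 0.2 2.3 3.9
   vertex 1.0 0.4 0.5
   vertex 3.3 0.0 4.3
  endloop
 endfacet
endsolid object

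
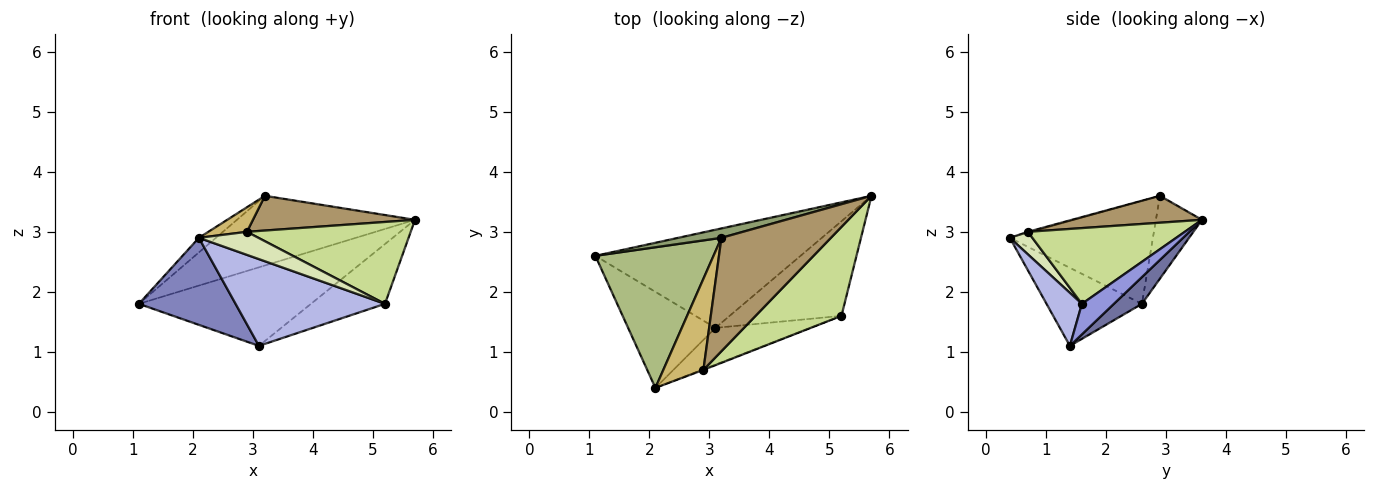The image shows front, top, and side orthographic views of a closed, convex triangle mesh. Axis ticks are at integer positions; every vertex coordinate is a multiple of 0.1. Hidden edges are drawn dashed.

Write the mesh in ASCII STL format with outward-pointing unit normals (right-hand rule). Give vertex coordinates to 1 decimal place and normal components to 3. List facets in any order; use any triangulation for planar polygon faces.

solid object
 facet normal 0.101 0.622 -0.777
  outer loop
   vertex 3.1 1.4 1.1
   vertex 1.1 2.6 1.8
   vertex 5.7 3.6 3.2
  endloop
 endfacet
 facet normal -0.552 -0.560 -0.618
  outer loop
   vertex 3.1 1.4 1.1
   vertex 2.1 0.4 2.9
   vertex 1.1 2.6 1.8
  endloop
 endfacet
 facet normal 0.225 0.520 -0.824
  outer loop
   vertex 5.2 1.6 1.8
   vertex 3.1 1.4 1.1
   vertex 5.7 3.6 3.2
  endloop
 endfacet
 facet normal 0.213 -0.900 -0.381
  outer loop
   vertex 5.2 1.6 1.8
   vertex 2.1 0.4 2.9
   vertex 3.1 1.4 1.1
  endloop
 endfacet
 facet normal -0.248 0.960 0.129
  outer loop
   vertex 3.2 2.9 3.6
   vertex 5.7 3.6 3.2
   vertex 1.1 2.6 1.8
  endloop
 endfacet
 facet normal -0.655 0.078 0.751
  outer loop
   vertex 3.2 2.9 3.6
   vertex 1.1 2.6 1.8
   vertex 2.1 0.4 2.9
  endloop
 endfacet
 facet normal 0.544 -0.568 0.617
  outer loop
   vertex 2.9 0.7 3.0
   vertex 5.2 1.6 1.8
   vertex 5.7 3.6 3.2
  endloop
 endfacet
 facet normal 0.354 -0.935 -0.024
  outer loop
   vertex 2.9 0.7 3.0
   vertex 2.1 0.4 2.9
   vertex 5.2 1.6 1.8
  endloop
 endfacet
 facet normal 0.229 -0.285 0.931
  outer loop
   vertex 2.9 0.7 3.0
   vertex 5.7 3.6 3.2
   vertex 3.2 2.9 3.6
  endloop
 endfacet
 facet normal -0.023 -0.260 0.965
  outer loop
   vertex 2.9 0.7 3.0
   vertex 3.2 2.9 3.6
   vertex 2.1 0.4 2.9
  endloop
 endfacet
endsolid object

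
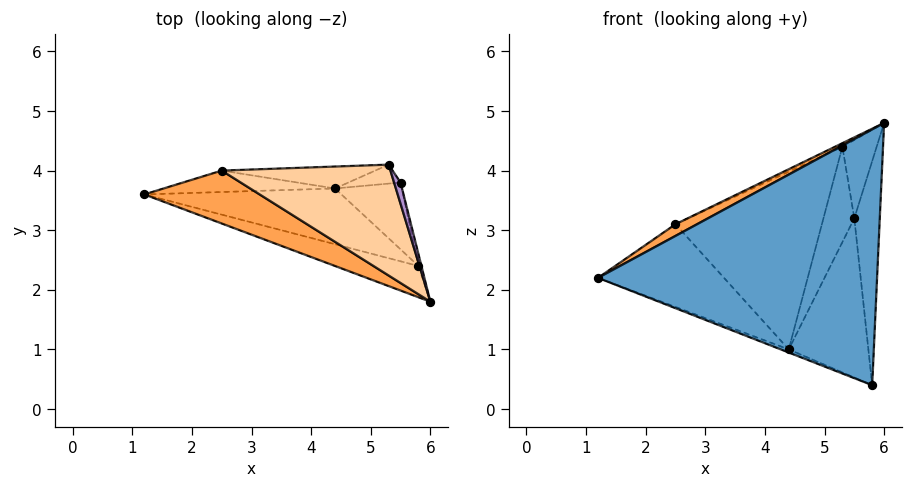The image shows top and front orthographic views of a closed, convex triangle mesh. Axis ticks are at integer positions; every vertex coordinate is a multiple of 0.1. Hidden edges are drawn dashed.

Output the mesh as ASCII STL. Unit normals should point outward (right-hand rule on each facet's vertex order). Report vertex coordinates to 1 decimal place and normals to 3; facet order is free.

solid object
 facet normal -0.293 -0.949 -0.116
  outer loop
   vertex 5.8 2.4 0.4
   vertex 6.0 1.8 4.8
   vertex 1.2 3.6 2.2
  endloop
 endfacet
 facet normal -0.352 0.052 -0.935
  outer loop
   vertex 4.4 3.7 1.0
   vertex 5.8 2.4 0.4
   vertex 1.2 3.6 2.2
  endloop
 endfacet
 facet normal -0.521 -0.184 0.834
  outer loop
   vertex 2.5 4.0 3.1
   vertex 1.2 3.6 2.2
   vertex 6.0 1.8 4.8
  endloop
 endfacet
 facet normal -0.422 0.029 0.906
  outer loop
   vertex 2.5 4.0 3.1
   vertex 6.0 1.8 4.8
   vertex 5.3 4.1 4.4
  endloop
 endfacet
 facet normal -0.123 0.961 -0.249
  outer loop
   vertex 2.5 4.0 3.1
   vertex 4.4 3.7 1.0
   vertex 1.2 3.6 2.2
  endloop
 endfacet
 facet normal 0.021 0.992 -0.122
  outer loop
   vertex 2.5 4.0 3.1
   vertex 5.3 4.1 4.4
   vertex 4.4 3.7 1.0
  endloop
 endfacet
 facet normal 0.288 0.939 -0.187
  outer loop
   vertex 5.5 3.8 3.2
   vertex 4.4 3.7 1.0
   vertex 5.3 4.1 4.4
  endloop
 endfacet
 facet normal 0.568 0.759 -0.319
  outer loop
   vertex 5.5 3.8 3.2
   vertex 5.8 2.4 0.4
   vertex 4.4 3.7 1.0
  endloop
 endfacet
 facet normal 0.949 0.303 0.082
  outer loop
   vertex 5.5 3.8 3.2
   vertex 5.3 4.1 4.4
   vertex 6.0 1.8 4.8
  endloop
 endfacet
 facet normal 0.972 0.233 -0.012
  outer loop
   vertex 5.5 3.8 3.2
   vertex 6.0 1.8 4.8
   vertex 5.8 2.4 0.4
  endloop
 endfacet
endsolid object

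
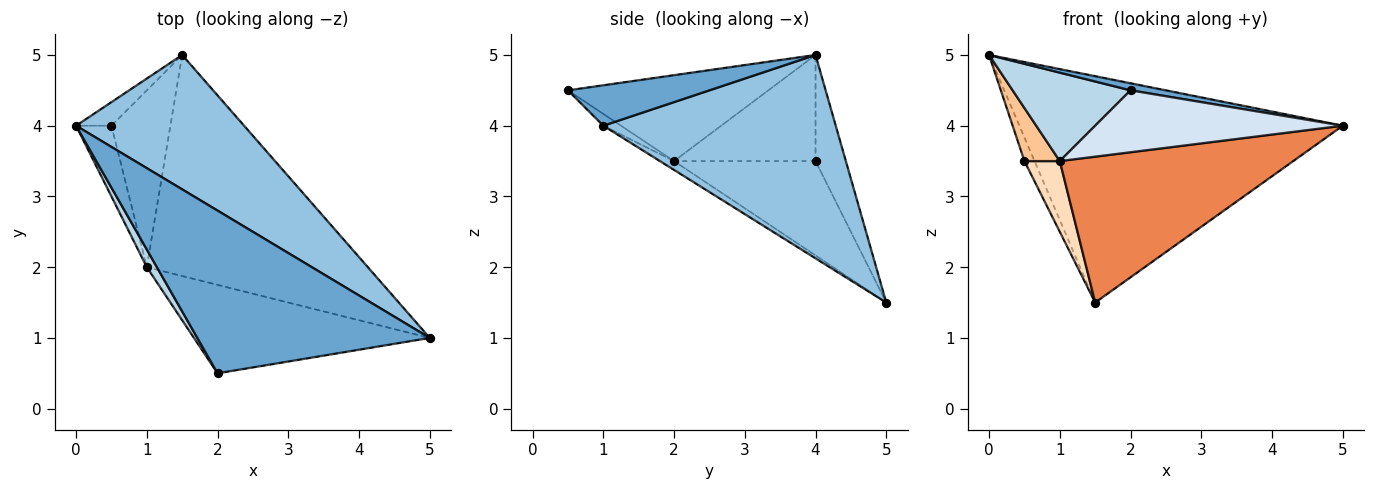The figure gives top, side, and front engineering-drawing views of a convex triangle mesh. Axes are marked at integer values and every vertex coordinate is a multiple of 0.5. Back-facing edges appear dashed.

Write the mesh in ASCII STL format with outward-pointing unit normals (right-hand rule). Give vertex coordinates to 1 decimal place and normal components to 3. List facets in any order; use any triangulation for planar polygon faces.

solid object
 facet normal 0.171 -0.043 0.984
  outer loop
   vertex 2.0 0.5 4.5
   vertex 5.0 1.0 4.0
   vertex 0.0 4.0 5.0
  endloop
 endfacet
 facet normal 0.526 0.731 0.434
  outer loop
   vertex 1.5 5.0 1.5
   vertex 0.0 4.0 5.0
   vertex 5.0 1.0 4.0
  endloop
 endfacet
 facet normal -0.858 -0.504 0.101
  outer loop
   vertex 1.0 2.0 3.5
   vertex 2.0 0.5 4.5
   vertex 0.0 4.0 5.0
  endloop
 endfacet
 facet normal -0.041 -0.573 -0.819
  outer loop
   vertex 1.0 2.0 3.5
   vertex 5.0 1.0 4.0
   vertex 2.0 0.5 4.5
  endloop
 endfacet
 facet normal -0.033 -0.551 -0.834
  outer loop
   vertex 1.0 2.0 3.5
   vertex 1.5 5.0 1.5
   vertex 5.0 1.0 4.0
  endloop
 endfacet
 facet normal -0.905 0.302 -0.302
  outer loop
   vertex 0.5 4.0 3.5
   vertex 0.0 4.0 5.0
   vertex 1.5 5.0 1.5
  endloop
 endfacet
 facet normal -0.923 -0.231 -0.308
  outer loop
   vertex 0.5 4.0 3.5
   vertex 1.0 2.0 3.5
   vertex 0.0 4.0 5.0
  endloop
 endfacet
 facet normal -0.830 -0.207 -0.518
  outer loop
   vertex 0.5 4.0 3.5
   vertex 1.5 5.0 1.5
   vertex 1.0 2.0 3.5
  endloop
 endfacet
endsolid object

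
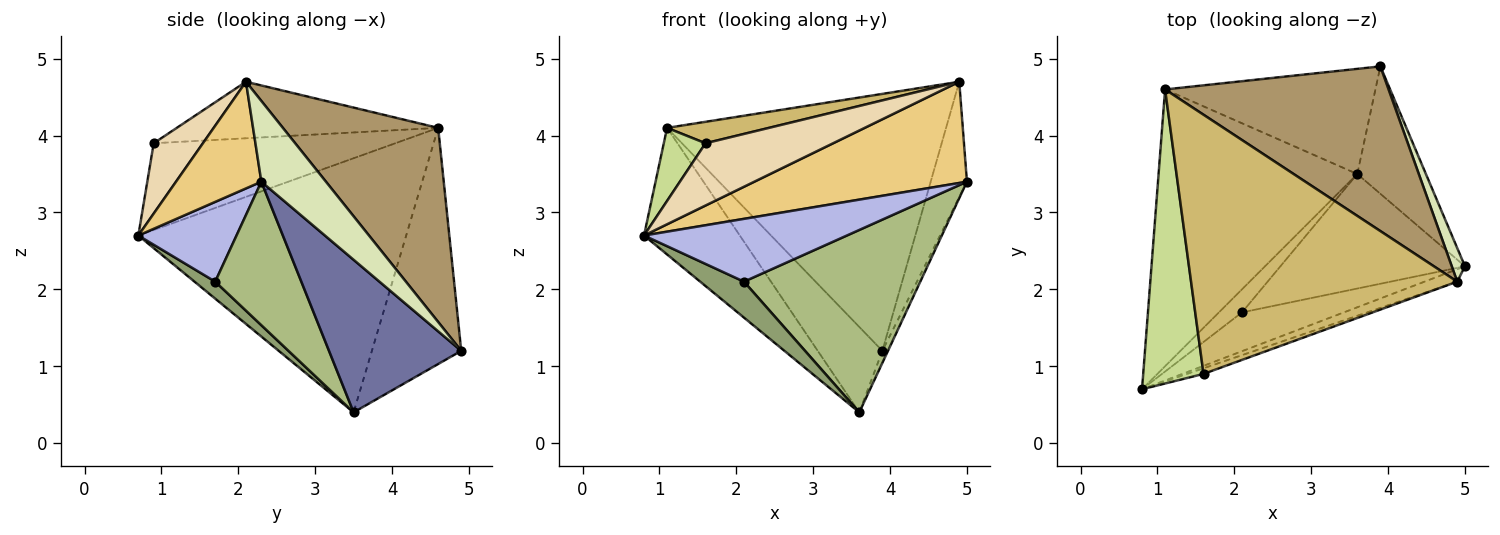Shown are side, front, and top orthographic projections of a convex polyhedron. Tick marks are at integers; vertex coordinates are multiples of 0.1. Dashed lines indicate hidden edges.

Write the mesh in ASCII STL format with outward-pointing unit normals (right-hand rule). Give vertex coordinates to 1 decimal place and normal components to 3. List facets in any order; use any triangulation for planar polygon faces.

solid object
 facet normal 0.911 0.039 -0.410
  outer loop
   vertex 3.6 3.5 0.4
   vertex 3.9 4.9 1.2
   vertex 5.0 2.3 3.4
  endloop
 endfacet
 facet normal -0.758 0.271 -0.593
  outer loop
   vertex 1.1 4.6 4.1
   vertex 3.6 3.5 0.4
   vertex 0.8 0.7 2.7
  endloop
 endfacet
 facet normal -0.657 0.475 -0.585
  outer loop
   vertex 1.1 4.6 4.1
   vertex 3.9 4.9 1.2
   vertex 3.6 3.5 0.4
  endloop
 endfacet
 facet normal 0.381 -0.787 -0.486
  outer loop
   vertex 2.1 1.7 2.1
   vertex 5.0 2.3 3.4
   vertex 0.8 0.7 2.7
  endloop
 endfacet
 facet normal 0.370 -0.782 -0.501
  outer loop
   vertex 2.1 1.7 2.1
   vertex 0.8 0.7 2.7
   vertex 3.6 3.5 0.4
  endloop
 endfacet
 facet normal 0.382 -0.783 -0.491
  outer loop
   vertex 2.1 1.7 2.1
   vertex 3.6 3.5 0.4
   vertex 5.0 2.3 3.4
  endloop
 endfacet
 facet normal -0.813 -0.140 0.565
  outer loop
   vertex 1.6 0.9 3.9
   vertex 1.1 4.6 4.1
   vertex 0.8 0.7 2.7
  endloop
 endfacet
 facet normal 0.863 0.485 0.141
  outer loop
   vertex 4.9 2.1 4.7
   vertex 5.0 2.3 3.4
   vertex 3.9 4.9 1.2
  endloop
 endfacet
 facet normal 0.424 0.762 0.489
  outer loop
   vertex 4.9 2.1 4.7
   vertex 3.9 4.9 1.2
   vertex 1.1 4.6 4.1
  endloop
 endfacet
 facet normal -0.207 -0.081 0.975
  outer loop
   vertex 4.9 2.1 4.7
   vertex 1.1 4.6 4.1
   vertex 1.6 0.9 3.9
  endloop
 endfacet
 facet normal 0.370 -0.922 -0.113
  outer loop
   vertex 4.9 2.1 4.7
   vertex 0.8 0.7 2.7
   vertex 5.0 2.3 3.4
  endloop
 endfacet
 facet normal 0.358 -0.930 -0.084
  outer loop
   vertex 4.9 2.1 4.7
   vertex 1.6 0.9 3.9
   vertex 0.8 0.7 2.7
  endloop
 endfacet
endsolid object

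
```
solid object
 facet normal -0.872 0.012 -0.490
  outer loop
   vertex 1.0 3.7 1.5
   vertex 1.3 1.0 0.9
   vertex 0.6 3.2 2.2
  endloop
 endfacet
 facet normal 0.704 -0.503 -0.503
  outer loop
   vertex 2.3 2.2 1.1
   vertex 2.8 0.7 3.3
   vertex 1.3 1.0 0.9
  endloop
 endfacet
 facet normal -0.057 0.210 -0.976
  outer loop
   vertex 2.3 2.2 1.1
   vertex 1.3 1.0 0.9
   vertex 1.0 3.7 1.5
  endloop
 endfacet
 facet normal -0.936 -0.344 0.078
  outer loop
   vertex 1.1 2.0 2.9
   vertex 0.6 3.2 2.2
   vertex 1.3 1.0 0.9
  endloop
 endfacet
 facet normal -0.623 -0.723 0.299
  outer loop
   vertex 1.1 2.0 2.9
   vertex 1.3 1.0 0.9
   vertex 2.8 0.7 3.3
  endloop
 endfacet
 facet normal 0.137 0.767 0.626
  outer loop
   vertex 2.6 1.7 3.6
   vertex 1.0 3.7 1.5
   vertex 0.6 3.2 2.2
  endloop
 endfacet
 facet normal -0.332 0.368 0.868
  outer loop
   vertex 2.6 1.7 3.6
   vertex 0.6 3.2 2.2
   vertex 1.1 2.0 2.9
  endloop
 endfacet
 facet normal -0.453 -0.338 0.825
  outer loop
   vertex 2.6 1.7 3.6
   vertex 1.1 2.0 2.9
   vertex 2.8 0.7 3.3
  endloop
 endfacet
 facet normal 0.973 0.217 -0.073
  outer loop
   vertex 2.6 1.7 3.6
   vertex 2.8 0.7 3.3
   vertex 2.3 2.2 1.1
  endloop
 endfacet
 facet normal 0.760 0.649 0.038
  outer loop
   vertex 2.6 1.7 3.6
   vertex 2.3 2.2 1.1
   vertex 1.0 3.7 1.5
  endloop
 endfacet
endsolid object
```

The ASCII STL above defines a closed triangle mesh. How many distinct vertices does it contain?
7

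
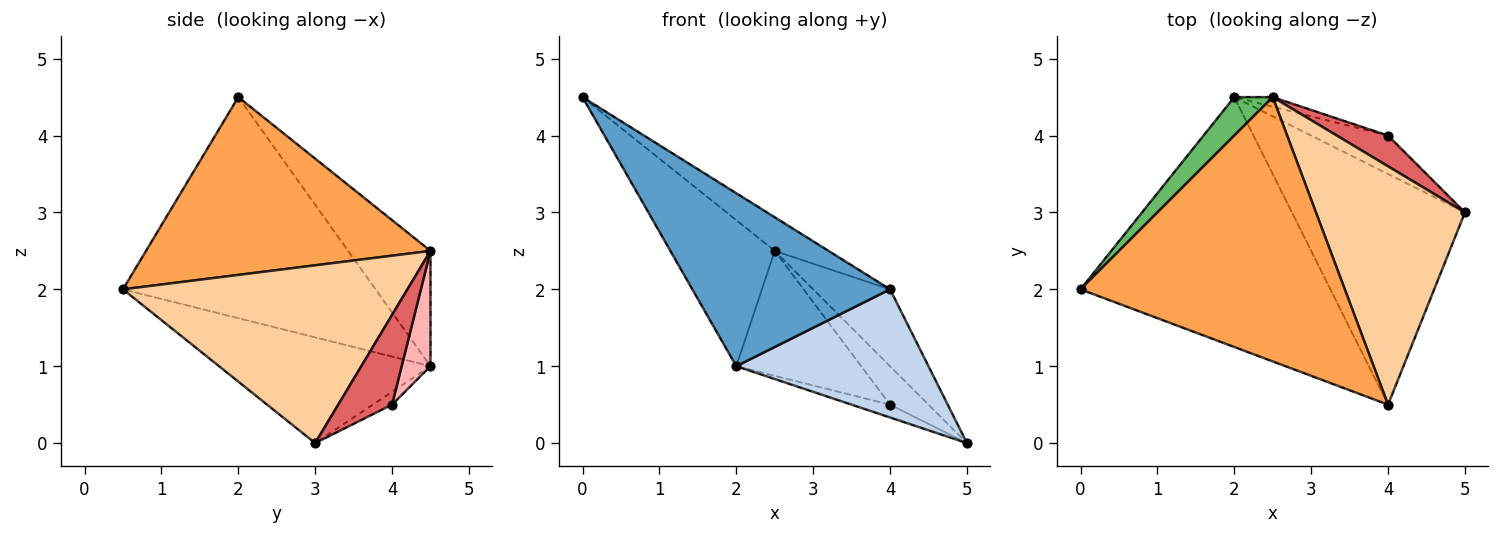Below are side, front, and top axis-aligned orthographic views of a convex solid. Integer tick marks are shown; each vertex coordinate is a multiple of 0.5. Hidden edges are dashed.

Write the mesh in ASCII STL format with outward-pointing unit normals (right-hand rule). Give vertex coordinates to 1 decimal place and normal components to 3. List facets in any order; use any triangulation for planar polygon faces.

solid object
 facet normal -0.588 -0.460 -0.665
  outer loop
   vertex 2.0 4.5 1.0
   vertex 4.0 0.5 2.0
   vertex 0.0 2.0 4.5
  endloop
 endfacet
 facet normal -0.471 -0.428 -0.771
  outer loop
   vertex 2.0 4.5 1.0
   vertex 5.0 3.0 0.0
   vertex 4.0 0.5 2.0
  endloop
 endfacet
 facet normal 0.555 0.105 0.825
  outer loop
   vertex 2.5 4.5 2.5
   vertex 0.0 2.0 4.5
   vertex 4.0 0.5 2.0
  endloop
 endfacet
 facet normal 0.751 0.203 0.629
  outer loop
   vertex 2.5 4.5 2.5
   vertex 4.0 0.5 2.0
   vertex 5.0 3.0 0.0
  endloop
 endfacet
 facet normal -0.607 0.769 0.202
  outer loop
   vertex 2.5 4.5 2.5
   vertex 2.0 4.5 1.0
   vertex 0.0 2.0 4.5
  endloop
 endfacet
 facet normal -0.156 0.312 -0.937
  outer loop
   vertex 4.0 4.0 0.5
   vertex 5.0 3.0 0.0
   vertex 2.0 4.5 1.0
  endloop
 endfacet
 facet normal 0.738 0.527 0.422
  outer loop
   vertex 4.0 4.0 0.5
   vertex 2.5 4.5 2.5
   vertex 5.0 3.0 0.0
  endloop
 endfacet
 facet normal 0.224 0.972 -0.075
  outer loop
   vertex 4.0 4.0 0.5
   vertex 2.0 4.5 1.0
   vertex 2.5 4.5 2.5
  endloop
 endfacet
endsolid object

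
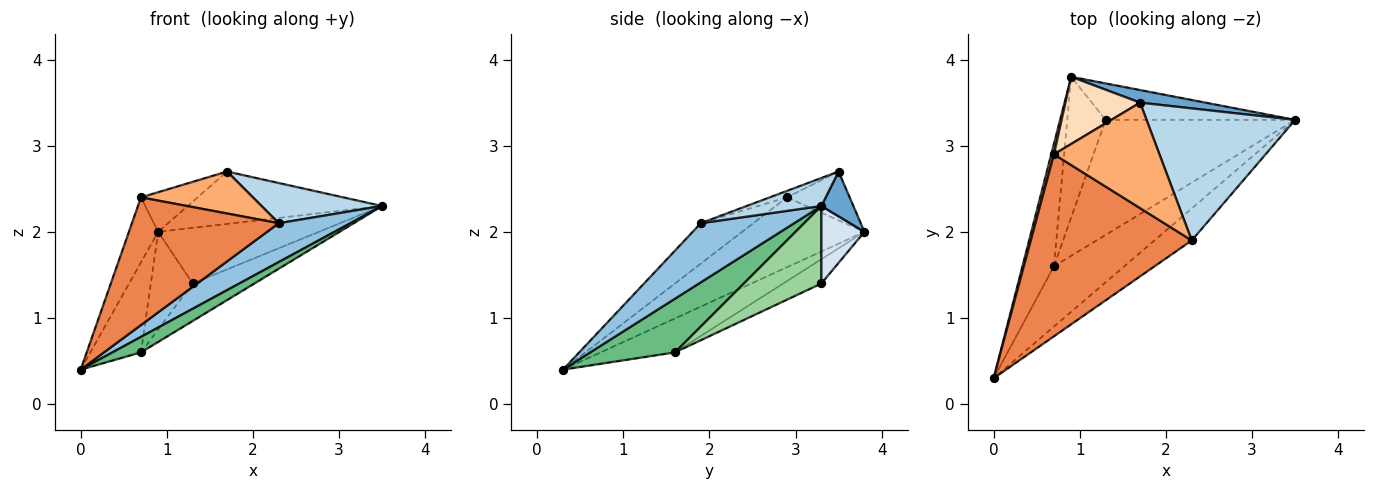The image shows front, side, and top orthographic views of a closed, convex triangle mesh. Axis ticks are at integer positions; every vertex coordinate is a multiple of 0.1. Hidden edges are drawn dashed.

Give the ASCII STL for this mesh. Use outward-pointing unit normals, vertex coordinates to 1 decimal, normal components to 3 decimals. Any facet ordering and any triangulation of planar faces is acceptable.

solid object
 facet normal 0.158 0.960 0.231
  outer loop
   vertex 1.7 3.5 2.7
   vertex 3.5 3.3 2.3
   vertex 0.9 3.8 2.0
  endloop
 endfacet
 facet normal 0.710 -0.544 -0.448
  outer loop
   vertex 2.3 1.9 2.1
   vertex 0.0 0.3 0.4
   vertex 3.5 3.3 2.3
  endloop
 endfacet
 facet normal 0.177 -0.287 0.942
  outer loop
   vertex 2.3 1.9 2.1
   vertex 3.5 3.3 2.3
   vertex 1.7 3.5 2.7
  endloop
 endfacet
 facet normal 0.219 0.816 -0.535
  outer loop
   vertex 1.3 3.3 1.4
   vertex 0.9 3.8 2.0
   vertex 3.5 3.3 2.3
  endloop
 endfacet
 facet normal -0.201 -0.563 0.802
  outer loop
   vertex 0.7 2.9 2.4
   vertex 0.0 0.3 0.4
   vertex 2.3 1.9 2.1
  endloop
 endfacet
 facet normal -0.057 -0.369 0.928
  outer loop
   vertex 0.7 2.9 2.4
   vertex 2.3 1.9 2.1
   vertex 1.7 3.5 2.7
  endloop
 endfacet
 facet normal -0.972 0.233 0.038
  outer loop
   vertex 0.7 2.9 2.4
   vertex 0.9 3.8 2.0
   vertex 0.0 0.3 0.4
  endloop
 endfacet
 facet normal -0.491 0.443 0.751
  outer loop
   vertex 0.7 2.9 2.4
   vertex 1.7 3.5 2.7
   vertex 0.9 3.8 2.0
  endloop
 endfacet
 facet normal 0.594 -0.200 -0.779
  outer loop
   vertex 0.7 1.6 0.6
   vertex 3.5 3.3 2.3
   vertex 0.0 0.3 0.4
  endloop
 endfacet
 facet normal 0.362 0.289 -0.886
  outer loop
   vertex 0.7 1.6 0.6
   vertex 1.3 3.3 1.4
   vertex 3.5 3.3 2.3
  endloop
 endfacet
 facet normal -0.656 0.447 -0.608
  outer loop
   vertex 0.7 1.6 0.6
   vertex 0.0 0.3 0.4
   vertex 0.9 3.8 2.0
  endloop
 endfacet
 facet normal -0.461 0.506 -0.729
  outer loop
   vertex 0.7 1.6 0.6
   vertex 0.9 3.8 2.0
   vertex 1.3 3.3 1.4
  endloop
 endfacet
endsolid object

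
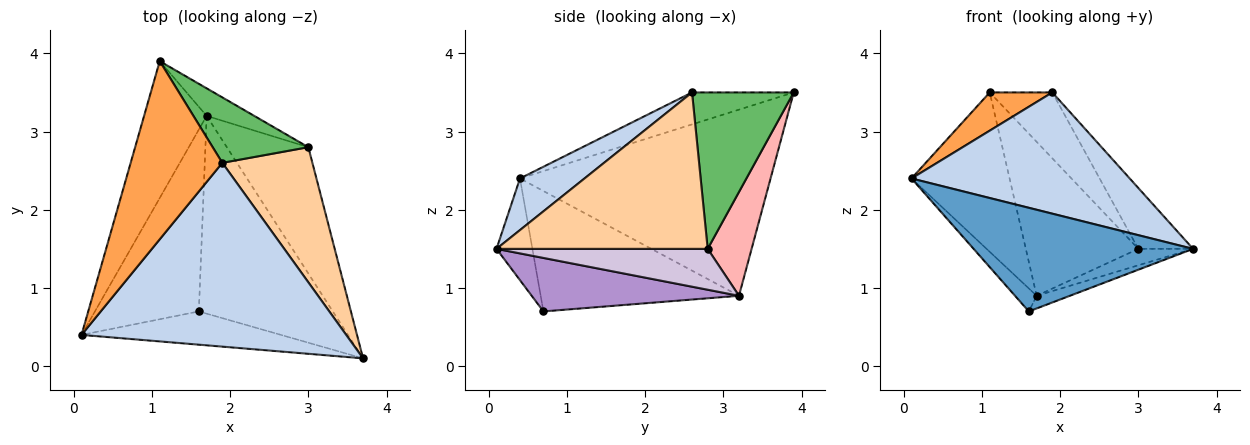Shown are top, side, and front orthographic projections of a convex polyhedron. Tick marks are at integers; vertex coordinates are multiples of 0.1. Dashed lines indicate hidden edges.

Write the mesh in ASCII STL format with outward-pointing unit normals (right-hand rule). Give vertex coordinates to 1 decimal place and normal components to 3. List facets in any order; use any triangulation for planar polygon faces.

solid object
 facet normal -0.154 -0.941 -0.302
  outer loop
   vertex 1.6 0.7 0.7
   vertex 3.7 0.1 1.5
   vertex 0.1 0.4 2.4
  endloop
 endfacet
 facet normal 0.161 -0.543 0.824
  outer loop
   vertex 1.9 2.6 3.5
   vertex 0.1 0.4 2.4
   vertex 3.7 0.1 1.5
  endloop
 endfacet
 facet normal -0.323 -0.199 0.925
  outer loop
   vertex 1.9 2.6 3.5
   vertex 1.1 3.9 3.5
   vertex 0.1 0.4 2.4
  endloop
 endfacet
 facet normal 0.845 0.219 0.487
  outer loop
   vertex 1.9 2.6 3.5
   vertex 3.7 0.1 1.5
   vertex 3.0 2.8 1.5
  endloop
 endfacet
 facet normal 0.755 0.465 0.462
  outer loop
   vertex 1.9 2.6 3.5
   vertex 3.0 2.8 1.5
   vertex 1.1 3.9 3.5
  endloop
 endfacet
 facet normal -0.889 0.348 -0.299
  outer loop
   vertex 1.7 3.2 0.9
   vertex 0.1 0.4 2.4
   vertex 1.1 3.9 3.5
  endloop
 endfacet
 facet normal -0.754 0.082 -0.651
  outer loop
   vertex 1.7 3.2 0.9
   vertex 1.6 0.7 0.7
   vertex 0.1 0.4 2.4
  endloop
 endfacet
 facet normal 0.359 0.919 -0.165
  outer loop
   vertex 1.7 3.2 0.9
   vertex 1.1 3.9 3.5
   vertex 3.0 2.8 1.5
  endloop
 endfacet
 facet normal 0.370 0.059 -0.927
  outer loop
   vertex 1.7 3.2 0.9
   vertex 3.7 0.1 1.5
   vertex 1.6 0.7 0.7
  endloop
 endfacet
 facet normal 0.445 0.115 -0.888
  outer loop
   vertex 1.7 3.2 0.9
   vertex 3.0 2.8 1.5
   vertex 3.7 0.1 1.5
  endloop
 endfacet
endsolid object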